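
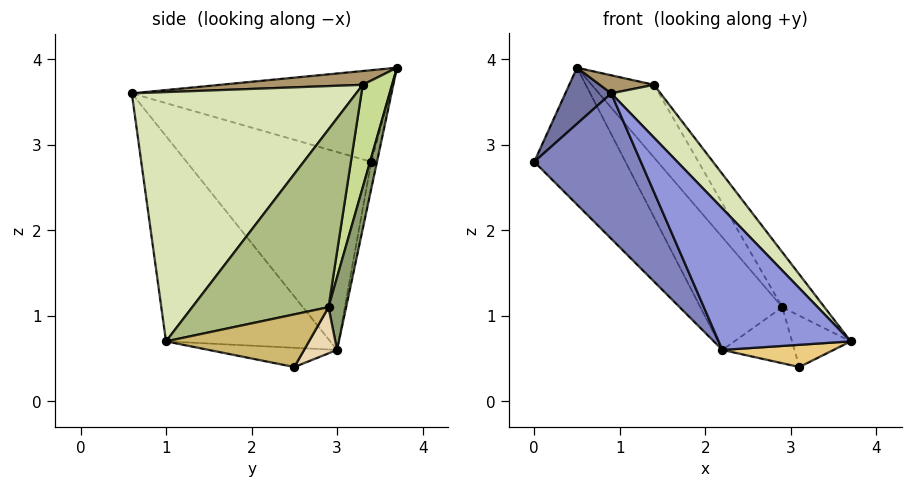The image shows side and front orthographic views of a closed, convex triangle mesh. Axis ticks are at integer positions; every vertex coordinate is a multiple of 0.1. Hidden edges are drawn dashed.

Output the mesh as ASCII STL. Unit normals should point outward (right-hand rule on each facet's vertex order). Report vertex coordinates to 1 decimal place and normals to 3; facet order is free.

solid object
 facet normal -0.882 -0.157 0.444
  outer loop
   vertex 0.5 3.7 3.9
   vertex 0.0 3.4 2.8
   vertex 0.9 0.6 3.6
  endloop
 endfacet
 facet normal -0.685 -0.395 -0.613
  outer loop
   vertex 2.2 3.0 0.6
   vertex 0.9 0.6 3.6
   vertex 0.0 3.4 2.8
  endloop
 endfacet
 facet normal -0.597 -0.480 -0.643
  outer loop
   vertex 2.2 3.0 0.6
   vertex 3.7 1.0 0.7
   vertex 0.9 0.6 3.6
  endloop
 endfacet
 facet normal -0.061 0.970 -0.237
  outer loop
   vertex 2.2 3.0 0.6
   vertex 0.0 3.4 2.8
   vertex 0.5 3.7 3.9
  endloop
 endfacet
 facet normal 0.209 0.973 -0.099
  outer loop
   vertex 2.2 3.0 0.6
   vertex 0.5 3.7 3.9
   vertex 2.9 2.9 1.1
  endloop
 endfacet
 facet normal 0.852 0.264 0.451
  outer loop
   vertex 1.4 3.3 3.7
   vertex 3.7 1.0 0.7
   vertex 2.9 2.9 1.1
  endloop
 endfacet
 facet normal 0.423 0.900 0.106
  outer loop
   vertex 1.4 3.3 3.7
   vertex 2.9 2.9 1.1
   vertex 0.5 3.7 3.9
  endloop
 endfacet
 facet normal 0.721 -0.159 0.674
  outer loop
   vertex 1.4 3.3 3.7
   vertex 0.9 0.6 3.6
   vertex 3.7 1.0 0.7
  endloop
 endfacet
 facet normal 0.186 -0.071 0.980
  outer loop
   vertex 1.4 3.3 3.7
   vertex 0.5 3.7 3.9
   vertex 0.9 0.6 3.6
  endloop
 endfacet
 facet normal 0.924 0.379 0.047
  outer loop
   vertex 3.1 2.5 0.4
   vertex 2.9 2.9 1.1
   vertex 3.7 1.0 0.7
  endloop
 endfacet
 facet normal -0.373 -0.323 -0.870
  outer loop
   vertex 3.1 2.5 0.4
   vertex 3.7 1.0 0.7
   vertex 2.2 3.0 0.6
  endloop
 endfacet
 facet normal 0.386 0.844 -0.372
  outer loop
   vertex 3.1 2.5 0.4
   vertex 2.2 3.0 0.6
   vertex 2.9 2.9 1.1
  endloop
 endfacet
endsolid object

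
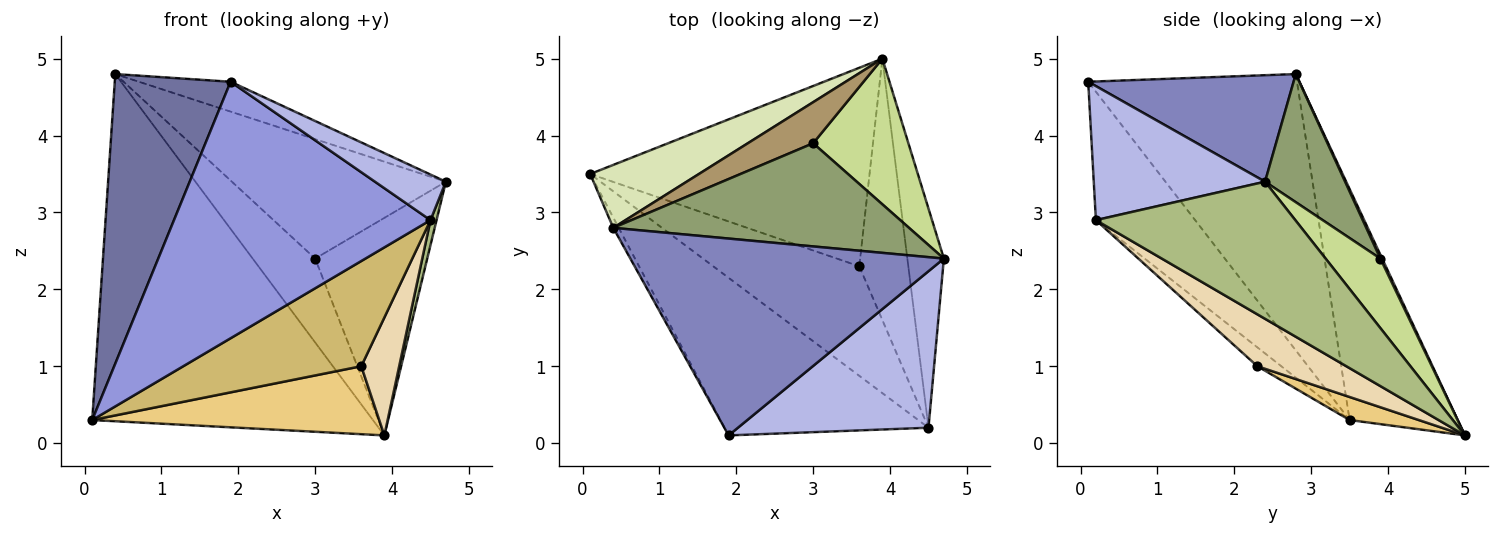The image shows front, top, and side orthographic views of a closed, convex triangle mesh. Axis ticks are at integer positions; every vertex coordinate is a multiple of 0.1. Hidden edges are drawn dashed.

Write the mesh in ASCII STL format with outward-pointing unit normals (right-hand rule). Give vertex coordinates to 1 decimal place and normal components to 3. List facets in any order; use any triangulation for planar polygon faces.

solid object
 facet normal -0.874 -0.485 -0.017
  outer loop
   vertex 0.4 2.8 4.8
   vertex 0.1 3.5 0.3
   vertex 1.9 0.1 4.7
  endloop
 endfacet
 facet normal 0.318 0.142 0.937
  outer loop
   vertex 0.4 2.8 4.8
   vertex 1.9 0.1 4.7
   vertex 4.7 2.4 3.4
  endloop
 endfacet
 facet normal -0.313 -0.809 -0.497
  outer loop
   vertex 4.5 0.2 2.9
   vertex 1.9 0.1 4.7
   vertex 0.1 3.5 0.3
  endloop
 endfacet
 facet normal 0.560 -0.232 0.796
  outer loop
   vertex 4.5 0.2 2.9
   vertex 4.7 2.4 3.4
   vertex 1.9 0.1 4.7
  endloop
 endfacet
 facet normal 0.273 0.728 0.629
  outer loop
   vertex 3.0 3.9 2.4
   vertex 0.4 2.8 4.8
   vertex 4.7 2.4 3.4
  endloop
 endfacet
 facet normal 0.966 -0.029 -0.257
  outer loop
   vertex 3.9 5.0 0.1
   vertex 4.7 2.4 3.4
   vertex 4.5 0.2 2.9
  endloop
 endfacet
 facet normal 0.376 0.770 0.515
  outer loop
   vertex 3.9 5.0 0.1
   vertex 3.0 3.9 2.4
   vertex 4.7 2.4 3.4
  endloop
 endfacet
 facet normal -0.354 0.920 0.167
  outer loop
   vertex 3.9 5.0 0.1
   vertex 0.1 3.5 0.3
   vertex 0.4 2.8 4.8
  endloop
 endfacet
 facet normal 0.026 0.898 0.440
  outer loop
   vertex 3.9 5.0 0.1
   vertex 0.4 2.8 4.8
   vertex 3.0 3.9 2.4
  endloop
 endfacet
 facet normal -0.093 -0.690 -0.718
  outer loop
   vertex 3.6 2.3 1.0
   vertex 4.5 0.2 2.9
   vertex 0.1 3.5 0.3
  endloop
 endfacet
 facet normal 0.078 -0.323 -0.943
  outer loop
   vertex 3.6 2.3 1.0
   vertex 0.1 3.5 0.3
   vertex 3.9 5.0 0.1
  endloop
 endfacet
 facet normal 0.694 -0.296 -0.656
  outer loop
   vertex 3.6 2.3 1.0
   vertex 3.9 5.0 0.1
   vertex 4.5 0.2 2.9
  endloop
 endfacet
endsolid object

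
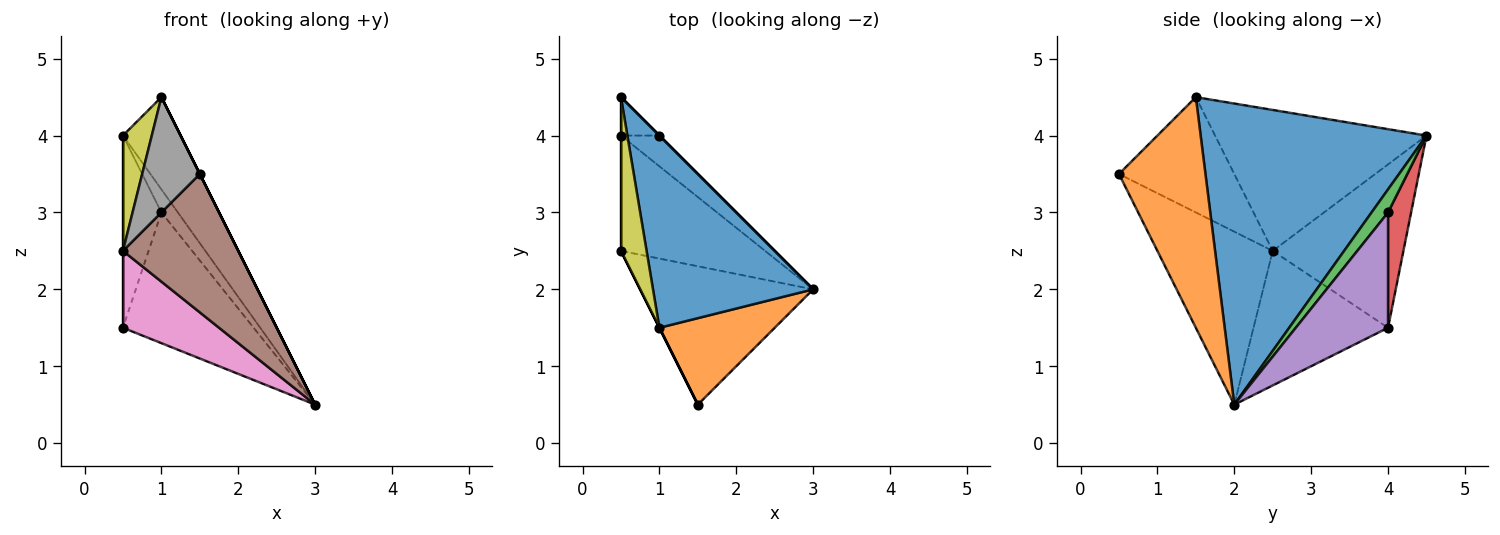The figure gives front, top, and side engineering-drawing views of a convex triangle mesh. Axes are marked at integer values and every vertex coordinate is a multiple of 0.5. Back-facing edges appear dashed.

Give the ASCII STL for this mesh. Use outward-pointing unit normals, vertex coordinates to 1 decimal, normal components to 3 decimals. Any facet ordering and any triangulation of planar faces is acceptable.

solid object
 facet normal 0.861 0.220 0.458
  outer loop
   vertex 1.0 1.5 4.5
   vertex 3.0 2.0 0.5
   vertex 0.5 4.5 4.0
  endloop
 endfacet
 facet normal 0.894 0.000 0.447
  outer loop
   vertex 1.0 1.5 4.5
   vertex 1.5 0.5 3.5
   vertex 3.0 2.0 0.5
  endloop
 endfacet
 facet normal 0.707 0.707 0.000
  outer loop
   vertex 1.0 4.0 3.0
   vertex 0.5 4.5 4.0
   vertex 3.0 2.0 0.5
  endloop
 endfacet
 facet normal 0.507 0.845 -0.169
  outer loop
   vertex 1.0 4.0 3.0
   vertex 0.5 4.0 1.5
   vertex 0.5 4.5 4.0
  endloop
 endfacet
 facet normal 0.566 0.802 -0.189
  outer loop
   vertex 1.0 4.0 3.0
   vertex 3.0 2.0 0.5
   vertex 0.5 4.0 1.5
  endloop
 endfacet
 facet normal -0.577 -0.577 -0.577
  outer loop
   vertex 0.5 2.5 2.5
   vertex 3.0 2.0 0.5
   vertex 1.5 0.5 3.5
  endloop
 endfacet
 facet normal -0.613 -0.438 -0.657
  outer loop
   vertex 0.5 2.5 2.5
   vertex 0.5 4.0 1.5
   vertex 3.0 2.0 0.5
  endloop
 endfacet
 facet normal -0.894 -0.447 0.000
  outer loop
   vertex 0.5 2.5 2.5
   vertex 1.5 0.5 3.5
   vertex 1.0 1.5 4.5
  endloop
 endfacet
 facet normal -0.975 -0.133 0.177
  outer loop
   vertex 0.5 2.5 2.5
   vertex 1.0 1.5 4.5
   vertex 0.5 4.5 4.0
  endloop
 endfacet
 facet normal -1.000 0.000 0.000
  outer loop
   vertex 0.5 2.5 2.5
   vertex 0.5 4.5 4.0
   vertex 0.5 4.0 1.5
  endloop
 endfacet
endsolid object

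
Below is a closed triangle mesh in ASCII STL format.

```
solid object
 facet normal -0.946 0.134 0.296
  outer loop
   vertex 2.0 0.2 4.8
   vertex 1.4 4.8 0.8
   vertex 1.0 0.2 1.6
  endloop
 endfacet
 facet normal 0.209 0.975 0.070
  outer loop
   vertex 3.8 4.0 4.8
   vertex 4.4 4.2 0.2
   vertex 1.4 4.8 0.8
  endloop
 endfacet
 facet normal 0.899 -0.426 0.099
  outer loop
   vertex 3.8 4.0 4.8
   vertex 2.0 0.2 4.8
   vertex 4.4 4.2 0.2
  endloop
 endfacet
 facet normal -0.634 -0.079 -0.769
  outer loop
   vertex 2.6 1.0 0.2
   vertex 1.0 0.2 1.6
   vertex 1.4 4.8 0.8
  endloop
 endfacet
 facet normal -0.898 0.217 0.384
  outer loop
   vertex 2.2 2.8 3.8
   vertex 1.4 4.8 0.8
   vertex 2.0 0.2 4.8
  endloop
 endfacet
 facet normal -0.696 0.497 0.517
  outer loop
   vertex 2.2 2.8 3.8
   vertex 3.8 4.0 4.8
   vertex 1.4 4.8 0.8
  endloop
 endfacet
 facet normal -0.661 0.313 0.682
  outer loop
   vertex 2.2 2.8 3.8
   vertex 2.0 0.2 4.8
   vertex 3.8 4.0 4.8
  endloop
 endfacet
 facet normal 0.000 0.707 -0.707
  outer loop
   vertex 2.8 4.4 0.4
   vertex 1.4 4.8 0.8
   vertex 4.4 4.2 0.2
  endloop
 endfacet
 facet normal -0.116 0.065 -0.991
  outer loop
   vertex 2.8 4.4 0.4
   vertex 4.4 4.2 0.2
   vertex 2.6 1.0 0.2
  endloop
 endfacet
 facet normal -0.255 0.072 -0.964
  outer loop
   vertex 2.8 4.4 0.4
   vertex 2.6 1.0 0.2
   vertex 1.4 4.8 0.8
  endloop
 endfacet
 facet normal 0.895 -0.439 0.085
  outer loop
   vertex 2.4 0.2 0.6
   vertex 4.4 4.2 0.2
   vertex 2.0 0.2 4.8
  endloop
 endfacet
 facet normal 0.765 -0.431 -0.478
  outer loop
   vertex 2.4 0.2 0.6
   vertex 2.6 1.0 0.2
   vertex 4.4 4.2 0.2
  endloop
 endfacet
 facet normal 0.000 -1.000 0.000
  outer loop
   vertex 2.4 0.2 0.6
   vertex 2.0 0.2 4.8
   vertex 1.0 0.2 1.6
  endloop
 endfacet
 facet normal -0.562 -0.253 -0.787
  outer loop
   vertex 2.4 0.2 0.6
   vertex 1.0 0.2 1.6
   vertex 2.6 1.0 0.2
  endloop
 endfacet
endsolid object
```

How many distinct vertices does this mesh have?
9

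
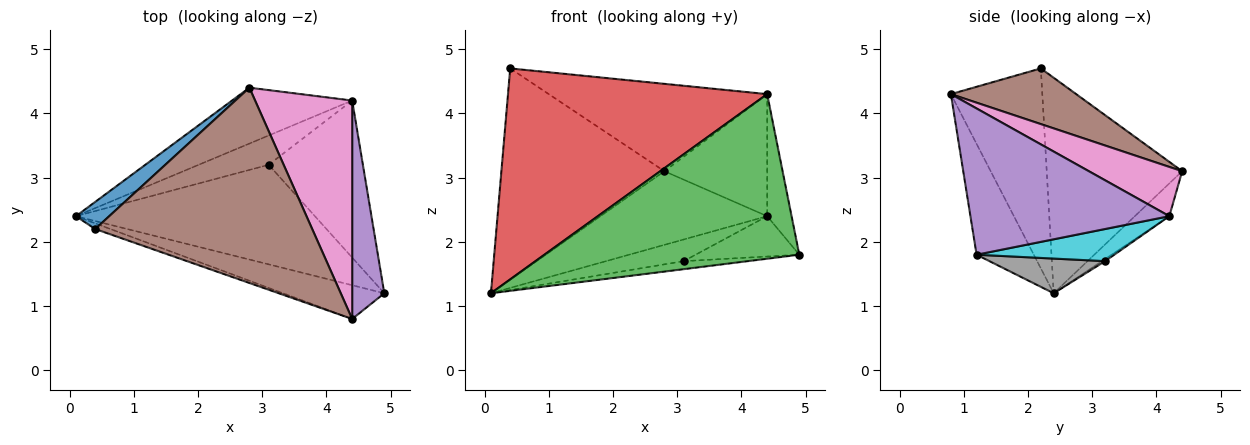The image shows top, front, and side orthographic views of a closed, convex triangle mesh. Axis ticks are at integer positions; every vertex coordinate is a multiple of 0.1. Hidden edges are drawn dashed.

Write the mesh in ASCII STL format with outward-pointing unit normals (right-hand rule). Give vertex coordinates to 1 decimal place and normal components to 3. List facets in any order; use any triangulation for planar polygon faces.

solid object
 facet normal -0.636 0.765 0.098
  outer loop
   vertex 0.4 2.2 4.7
   vertex 2.8 4.4 3.1
   vertex 0.1 2.4 1.2
  endloop
 endfacet
 facet normal -0.163 0.786 -0.596
  outer loop
   vertex 4.4 4.2 2.4
   vertex 0.1 2.4 1.2
   vertex 2.8 4.4 3.1
  endloop
 endfacet
 facet normal -0.215 -0.957 -0.196
  outer loop
   vertex 4.4 0.8 4.3
   vertex 0.1 2.4 1.2
   vertex 4.9 1.2 1.8
  endloop
 endfacet
 facet normal -0.333 -0.943 -0.025
  outer loop
   vertex 4.4 0.8 4.3
   vertex 0.4 2.2 4.7
   vertex 0.1 2.4 1.2
  endloop
 endfacet
 facet normal 0.970 0.119 0.213
  outer loop
   vertex 4.4 0.8 4.3
   vertex 4.9 1.2 1.8
   vertex 4.4 4.2 2.4
  endloop
 endfacet
 facet normal 0.228 0.398 0.889
  outer loop
   vertex 4.4 0.8 4.3
   vertex 2.8 4.4 3.1
   vertex 0.4 2.2 4.7
  endloop
 endfacet
 facet normal 0.405 0.446 0.798
  outer loop
   vertex 4.4 0.8 4.3
   vertex 4.4 4.2 2.4
   vertex 2.8 4.4 3.1
  endloop
 endfacet
 facet normal 0.143 0.080 -0.986
  outer loop
   vertex 3.1 3.2 1.7
   vertex 4.9 1.2 1.8
   vertex 0.1 2.4 1.2
  endloop
 endfacet
 facet normal -0.025 0.595 -0.804
  outer loop
   vertex 3.1 3.2 1.7
   vertex 0.1 2.4 1.2
   vertex 4.4 4.2 2.4
  endloop
 endfacet
 facet normal 0.314 0.236 -0.920
  outer loop
   vertex 3.1 3.2 1.7
   vertex 4.4 4.2 2.4
   vertex 4.9 1.2 1.8
  endloop
 endfacet
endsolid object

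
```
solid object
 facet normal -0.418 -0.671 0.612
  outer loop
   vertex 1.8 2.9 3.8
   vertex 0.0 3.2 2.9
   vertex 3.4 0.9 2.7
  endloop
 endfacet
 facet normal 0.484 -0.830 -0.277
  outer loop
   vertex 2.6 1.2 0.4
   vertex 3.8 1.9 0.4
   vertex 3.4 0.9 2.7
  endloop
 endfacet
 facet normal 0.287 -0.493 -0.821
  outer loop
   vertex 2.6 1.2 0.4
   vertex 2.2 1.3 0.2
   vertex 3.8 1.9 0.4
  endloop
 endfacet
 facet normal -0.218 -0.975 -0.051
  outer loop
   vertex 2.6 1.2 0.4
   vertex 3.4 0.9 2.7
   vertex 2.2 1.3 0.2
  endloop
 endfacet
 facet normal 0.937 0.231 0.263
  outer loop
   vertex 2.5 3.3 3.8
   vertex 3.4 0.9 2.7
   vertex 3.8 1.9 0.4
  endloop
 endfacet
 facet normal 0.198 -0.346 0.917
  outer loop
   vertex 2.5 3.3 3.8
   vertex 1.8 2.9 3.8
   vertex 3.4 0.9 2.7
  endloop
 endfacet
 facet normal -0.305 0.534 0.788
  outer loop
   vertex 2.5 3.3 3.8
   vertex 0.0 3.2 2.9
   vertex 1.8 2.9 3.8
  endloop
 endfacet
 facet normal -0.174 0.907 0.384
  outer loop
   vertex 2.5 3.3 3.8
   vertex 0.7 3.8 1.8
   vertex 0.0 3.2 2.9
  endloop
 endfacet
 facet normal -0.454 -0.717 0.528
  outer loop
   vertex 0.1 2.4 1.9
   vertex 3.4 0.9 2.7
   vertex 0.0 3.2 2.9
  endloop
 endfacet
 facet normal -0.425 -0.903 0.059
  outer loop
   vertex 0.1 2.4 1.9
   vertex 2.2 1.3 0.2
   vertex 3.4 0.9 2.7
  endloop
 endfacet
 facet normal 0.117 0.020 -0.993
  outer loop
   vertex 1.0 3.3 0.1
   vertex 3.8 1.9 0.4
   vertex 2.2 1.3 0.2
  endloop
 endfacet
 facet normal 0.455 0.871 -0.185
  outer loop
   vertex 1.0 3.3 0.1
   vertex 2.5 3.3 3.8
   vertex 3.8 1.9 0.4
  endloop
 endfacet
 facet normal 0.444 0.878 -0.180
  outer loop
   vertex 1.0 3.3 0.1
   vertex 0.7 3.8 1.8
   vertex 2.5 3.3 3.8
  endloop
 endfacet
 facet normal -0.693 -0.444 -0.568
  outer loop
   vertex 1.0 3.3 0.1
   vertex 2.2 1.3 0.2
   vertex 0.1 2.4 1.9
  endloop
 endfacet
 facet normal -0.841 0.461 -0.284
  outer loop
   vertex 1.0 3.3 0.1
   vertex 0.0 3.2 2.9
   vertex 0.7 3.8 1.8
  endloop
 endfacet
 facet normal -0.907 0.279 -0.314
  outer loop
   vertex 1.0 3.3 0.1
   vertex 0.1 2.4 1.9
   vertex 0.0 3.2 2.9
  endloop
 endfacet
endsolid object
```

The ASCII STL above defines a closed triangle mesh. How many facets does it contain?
16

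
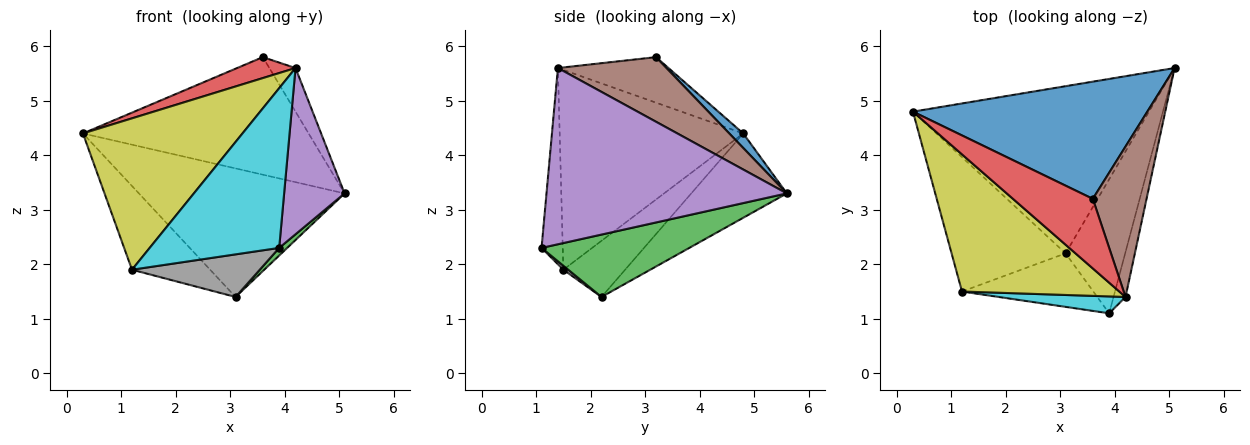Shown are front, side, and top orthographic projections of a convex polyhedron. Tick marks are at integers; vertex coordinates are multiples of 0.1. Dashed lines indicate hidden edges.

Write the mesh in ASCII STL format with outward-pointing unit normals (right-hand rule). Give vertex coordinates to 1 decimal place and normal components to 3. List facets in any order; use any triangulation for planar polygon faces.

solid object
 facet normal 0.044 0.707 0.705
  outer loop
   vertex 3.6 3.2 5.8
   vertex 5.1 5.6 3.3
   vertex 0.3 4.8 4.4
  endloop
 endfacet
 facet normal -0.273 0.587 -0.763
  outer loop
   vertex 3.1 2.2 1.4
   vertex 0.3 4.8 4.4
   vertex 5.1 5.6 3.3
  endloop
 endfacet
 facet normal 0.723 -0.039 -0.690
  outer loop
   vertex 3.1 2.2 1.4
   vertex 5.1 5.6 3.3
   vertex 3.9 1.1 2.3
  endloop
 endfacet
 facet normal -0.479 -0.253 0.840
  outer loop
   vertex 4.2 1.4 5.6
   vertex 3.6 3.2 5.8
   vertex 0.3 4.8 4.4
  endloop
 endfacet
 facet normal 0.968 -0.243 -0.066
  outer loop
   vertex 4.2 1.4 5.6
   vertex 3.9 1.1 2.3
   vertex 5.1 5.6 3.3
  endloop
 endfacet
 facet normal 0.756 0.182 0.629
  outer loop
   vertex 4.2 1.4 5.6
   vertex 5.1 5.6 3.3
   vertex 3.6 3.2 5.8
  endloop
 endfacet
 facet normal -0.386 0.488 -0.783
  outer loop
   vertex 1.2 1.5 1.9
   vertex 0.3 4.8 4.4
   vertex 3.1 2.2 1.4
  endloop
 endfacet
 facet normal 0.024 -0.623 -0.782
  outer loop
   vertex 1.2 1.5 1.9
   vertex 3.1 2.2 1.4
   vertex 3.9 1.1 2.3
  endloop
 endfacet
 facet normal -0.649 -0.564 0.511
  outer loop
   vertex 1.2 1.5 1.9
   vertex 4.2 1.4 5.6
   vertex 0.3 4.8 4.4
  endloop
 endfacet
 facet normal -0.161 -0.982 0.104
  outer loop
   vertex 1.2 1.5 1.9
   vertex 3.9 1.1 2.3
   vertex 4.2 1.4 5.6
  endloop
 endfacet
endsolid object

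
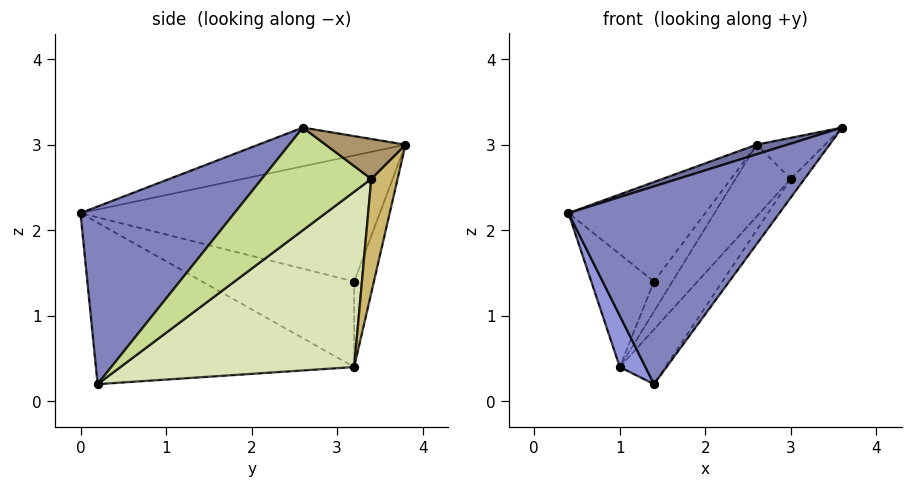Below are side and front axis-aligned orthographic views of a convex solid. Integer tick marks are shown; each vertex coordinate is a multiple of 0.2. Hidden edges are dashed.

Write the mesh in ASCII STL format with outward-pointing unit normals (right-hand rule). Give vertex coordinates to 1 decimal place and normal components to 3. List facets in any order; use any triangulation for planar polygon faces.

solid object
 facet normal -0.258 -0.054 0.965
  outer loop
   vertex 2.6 3.8 3.0
   vertex 0.4 0.0 2.2
   vertex 3.6 2.6 3.2
  endloop
 endfacet
 facet normal 0.576 -0.790 0.209
  outer loop
   vertex 1.4 0.2 0.2
   vertex 3.6 2.6 3.2
   vertex 0.4 0.0 2.2
  endloop
 endfacet
 facet normal -0.887 -0.088 -0.453
  outer loop
   vertex 1.0 3.2 0.4
   vertex 1.4 0.2 0.2
   vertex 0.4 0.0 2.2
  endloop
 endfacet
 facet normal -0.805 0.368 0.466
  outer loop
   vertex 1.4 3.2 1.4
   vertex 0.4 0.0 2.2
   vertex 2.6 3.8 3.0
  endloop
 endfacet
 facet normal -0.867 0.358 0.347
  outer loop
   vertex 1.4 3.2 1.4
   vertex 1.0 3.2 0.4
   vertex 0.4 0.0 2.2
  endloop
 endfacet
 facet normal -0.702 0.655 0.281
  outer loop
   vertex 1.4 3.2 1.4
   vertex 2.6 3.8 3.0
   vertex 1.0 3.2 0.4
  endloop
 endfacet
 facet normal 0.765 0.096 -0.637
  outer loop
   vertex 3.0 3.4 2.6
   vertex 3.6 2.6 3.2
   vertex 1.4 0.2 0.2
  endloop
 endfacet
 facet normal 0.726 0.142 -0.673
  outer loop
   vertex 3.0 3.4 2.6
   vertex 1.4 0.2 0.2
   vertex 1.0 3.2 0.4
  endloop
 endfacet
 facet normal 0.755 0.647 0.108
  outer loop
   vertex 3.0 3.4 2.6
   vertex 2.6 3.8 3.0
   vertex 3.6 2.6 3.2
  endloop
 endfacet
 facet normal 0.389 0.816 -0.428
  outer loop
   vertex 3.0 3.4 2.6
   vertex 1.0 3.2 0.4
   vertex 2.6 3.8 3.0
  endloop
 endfacet
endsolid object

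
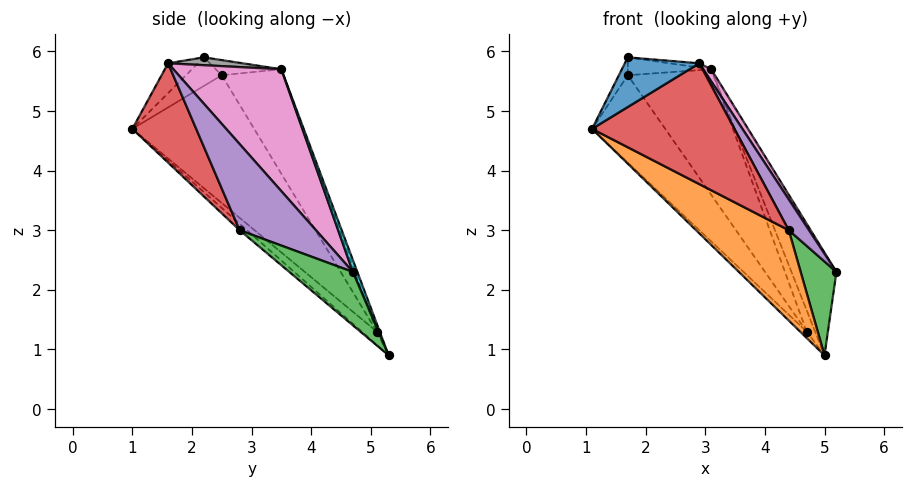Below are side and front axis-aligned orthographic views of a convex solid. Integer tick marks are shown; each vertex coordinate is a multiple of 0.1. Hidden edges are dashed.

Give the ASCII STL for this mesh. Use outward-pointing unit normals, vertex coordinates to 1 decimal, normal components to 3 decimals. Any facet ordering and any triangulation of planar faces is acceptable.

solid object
 facet normal -0.248 -0.620 0.744
  outer loop
   vertex 2.9 1.6 5.8
   vertex 1.7 2.2 5.9
   vertex 1.1 1.0 4.7
  endloop
 endfacet
 facet normal -0.051 -0.635 -0.771
  outer loop
   vertex 4.4 2.8 3.0
   vertex 1.1 1.0 4.7
   vertex 5.0 5.3 0.9
  endloop
 endfacet
 facet normal 0.827 -0.465 -0.317
  outer loop
   vertex 4.4 2.8 3.0
   vertex 5.0 5.3 0.9
   vertex 5.2 4.7 2.3
  endloop
 endfacet
 facet normal 0.403 -0.899 -0.169
  outer loop
   vertex 4.4 2.8 3.0
   vertex 2.9 1.6 5.8
   vertex 1.1 1.0 4.7
  endloop
 endfacet
 facet normal 0.895 -0.238 0.378
  outer loop
   vertex 4.4 2.8 3.0
   vertex 5.2 4.7 2.3
   vertex 2.9 1.6 5.8
  endloop
 endfacet
 facet normal -0.943 0.236 0.236
  outer loop
   vertex 1.7 2.5 5.6
   vertex 1.1 1.0 4.7
   vertex 1.7 2.2 5.9
  endloop
 endfacet
 facet normal 0.859 -0.064 0.508
  outer loop
   vertex 3.1 3.5 5.7
   vertex 2.9 1.6 5.8
   vertex 5.2 4.7 2.3
  endloop
 endfacet
 facet normal 0.104 0.041 0.994
  outer loop
   vertex 3.1 3.5 5.7
   vertex 1.7 2.2 5.9
   vertex 2.9 1.6 5.8
  endloop
 endfacet
 facet normal -0.486 0.618 0.618
  outer loop
   vertex 3.1 3.5 5.7
   vertex 1.7 2.5 5.6
   vertex 1.7 2.2 5.9
  endloop
 endfacet
 facet normal 0.091 0.920 0.381
  outer loop
   vertex 3.1 3.5 5.7
   vertex 5.2 4.7 2.3
   vertex 5.0 5.3 0.9
  endloop
 endfacet
 facet normal -0.824 0.360 -0.438
  outer loop
   vertex 4.7 5.1 1.3
   vertex 5.0 5.3 0.9
   vertex 1.1 1.0 4.7
  endloop
 endfacet
 facet normal -0.824 0.495 -0.276
  outer loop
   vertex 4.7 5.1 1.3
   vertex 1.1 1.0 4.7
   vertex 1.7 2.5 5.6
  endloop
 endfacet
 facet normal -0.325 0.921 0.217
  outer loop
   vertex 4.7 5.1 1.3
   vertex 3.1 3.5 5.7
   vertex 5.0 5.3 0.9
  endloop
 endfacet
 facet normal -0.583 0.808 0.082
  outer loop
   vertex 4.7 5.1 1.3
   vertex 1.7 2.5 5.6
   vertex 3.1 3.5 5.7
  endloop
 endfacet
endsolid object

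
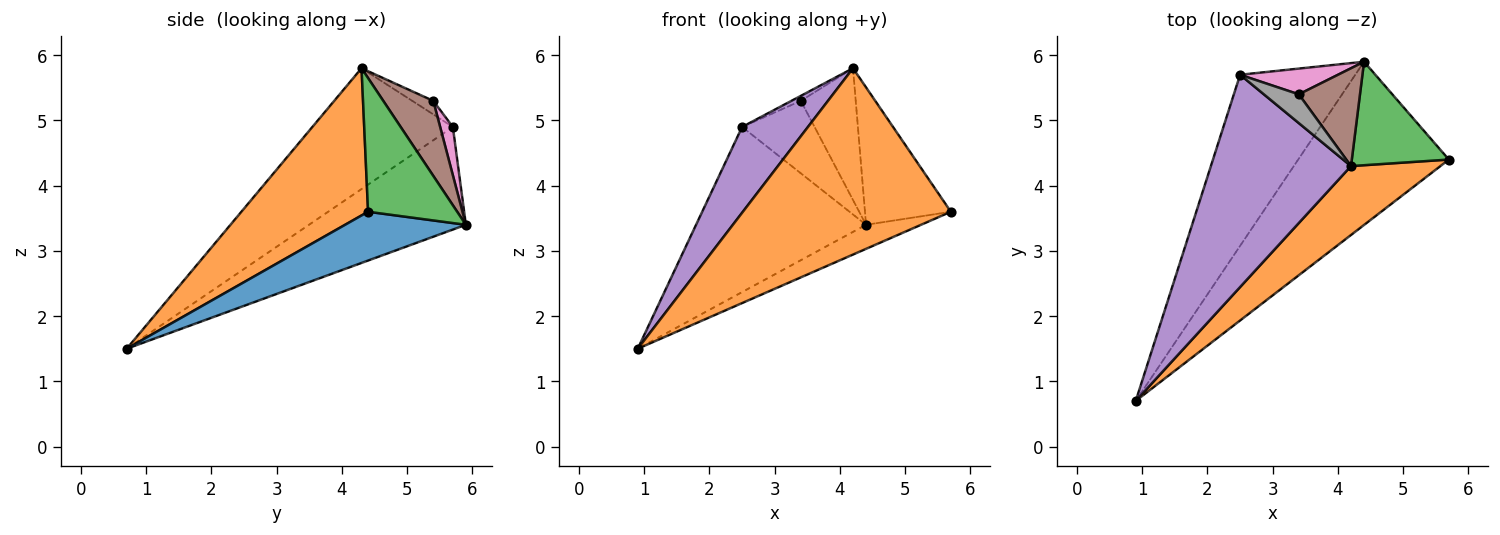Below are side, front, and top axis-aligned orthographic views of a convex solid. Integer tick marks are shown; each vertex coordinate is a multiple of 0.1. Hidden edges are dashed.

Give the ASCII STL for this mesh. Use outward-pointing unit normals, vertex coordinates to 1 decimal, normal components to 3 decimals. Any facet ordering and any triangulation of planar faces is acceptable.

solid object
 facet normal 0.305 0.139 -0.942
  outer loop
   vertex 4.4 5.9 3.4
   vertex 5.7 4.4 3.6
   vertex 0.9 0.7 1.5
  endloop
 endfacet
 facet normal 0.496 -0.814 0.301
  outer loop
   vertex 4.2 4.3 5.8
   vertex 0.9 0.7 1.5
   vertex 5.7 4.4 3.6
  endloop
 endfacet
 facet normal 0.638 0.615 0.463
  outer loop
   vertex 4.2 4.3 5.8
   vertex 5.7 4.4 3.6
   vertex 4.4 5.9 3.4
  endloop
 endfacet
 facet normal -0.540 0.585 -0.606
  outer loop
   vertex 2.5 5.7 4.9
   vertex 4.4 5.9 3.4
   vertex 0.9 0.7 1.5
  endloop
 endfacet
 facet normal -0.624 -0.293 0.724
  outer loop
   vertex 2.5 5.7 4.9
   vertex 0.9 0.7 1.5
   vertex 4.2 4.3 5.8
  endloop
 endfacet
 facet normal 0.590 0.648 0.481
  outer loop
   vertex 3.4 5.4 5.3
   vertex 4.2 4.3 5.8
   vertex 4.4 5.9 3.4
  endloop
 endfacet
 facet normal 0.163 0.930 0.330
  outer loop
   vertex 3.4 5.4 5.3
   vertex 4.4 5.9 3.4
   vertex 2.5 5.7 4.9
  endloop
 endfacet
 facet normal -0.356 0.160 0.921
  outer loop
   vertex 3.4 5.4 5.3
   vertex 2.5 5.7 4.9
   vertex 4.2 4.3 5.8
  endloop
 endfacet
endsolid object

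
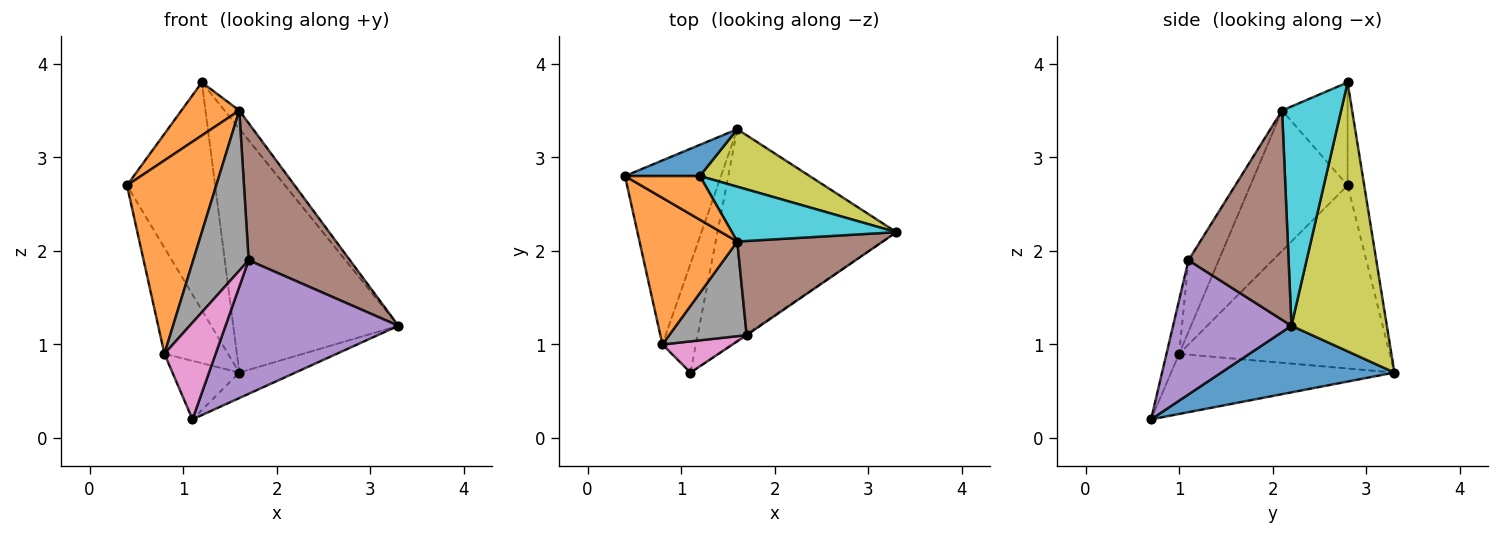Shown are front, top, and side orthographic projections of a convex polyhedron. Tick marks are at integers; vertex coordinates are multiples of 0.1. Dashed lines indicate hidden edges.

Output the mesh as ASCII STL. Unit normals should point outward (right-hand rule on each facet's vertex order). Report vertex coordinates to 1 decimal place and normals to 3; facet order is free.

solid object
 facet normal 0.347 0.112 -0.931
  outer loop
   vertex 1.6 3.3 0.7
   vertex 3.3 2.2 1.2
   vertex 1.1 0.7 0.2
  endloop
 endfacet
 facet normal -0.655 -0.602 0.456
  outer loop
   vertex 0.8 1.0 0.9
   vertex 1.6 2.1 3.5
   vertex 0.4 2.8 2.7
  endloop
 endfacet
 facet normal -0.855 0.259 -0.449
  outer loop
   vertex 0.8 1.0 0.9
   vertex 0.4 2.8 2.7
   vertex 1.6 3.3 0.7
  endloop
 endfacet
 facet normal -0.845 0.253 -0.471
  outer loop
   vertex 0.8 1.0 0.9
   vertex 1.6 3.3 0.7
   vertex 1.1 0.7 0.2
  endloop
 endfacet
 facet normal 0.565 -0.825 -0.005
  outer loop
   vertex 1.7 1.1 1.9
   vertex 1.1 0.7 0.2
   vertex 3.3 2.2 1.2
  endloop
 endfacet
 facet normal 0.631 -0.639 0.439
  outer loop
   vertex 1.7 1.1 1.9
   vertex 3.3 2.2 1.2
   vertex 1.6 2.1 3.5
  endloop
 endfacet
 facet normal -0.229 -0.926 0.299
  outer loop
   vertex 1.7 1.1 1.9
   vertex 0.8 1.0 0.9
   vertex 1.1 0.7 0.2
  endloop
 endfacet
 facet normal -0.425 -0.779 0.460
  outer loop
   vertex 1.7 1.1 1.9
   vertex 1.6 2.1 3.5
   vertex 0.8 1.0 0.9
  endloop
 endfacet
 facet normal 0.490 0.848 0.200
  outer loop
   vertex 1.2 2.8 3.8
   vertex 3.3 2.2 1.2
   vertex 1.6 3.3 0.7
  endloop
 endfacet
 facet normal 0.784 0.196 0.588
  outer loop
   vertex 1.2 2.8 3.8
   vertex 1.6 2.1 3.5
   vertex 3.3 2.2 1.2
  endloop
 endfacet
 facet normal -0.183 0.974 0.133
  outer loop
   vertex 1.2 2.8 3.8
   vertex 1.6 3.3 0.7
   vertex 0.4 2.8 2.7
  endloop
 endfacet
 facet normal -0.658 -0.581 0.479
  outer loop
   vertex 1.2 2.8 3.8
   vertex 0.4 2.8 2.7
   vertex 1.6 2.1 3.5
  endloop
 endfacet
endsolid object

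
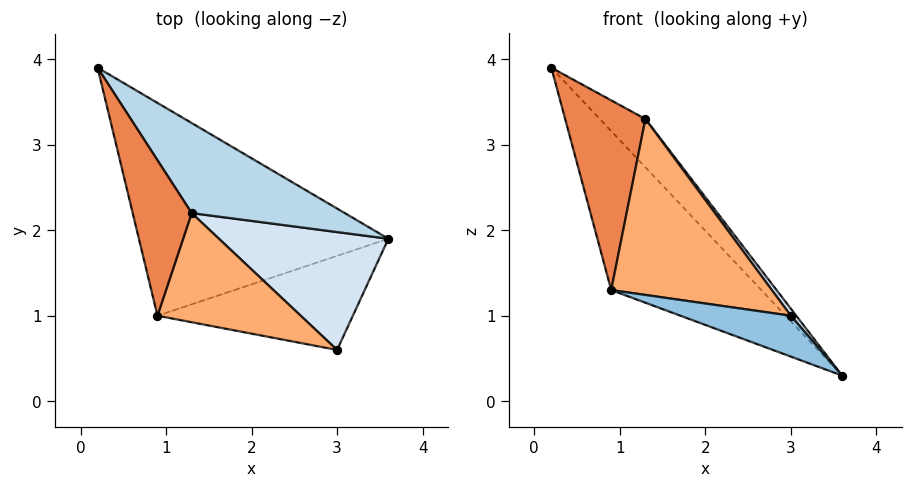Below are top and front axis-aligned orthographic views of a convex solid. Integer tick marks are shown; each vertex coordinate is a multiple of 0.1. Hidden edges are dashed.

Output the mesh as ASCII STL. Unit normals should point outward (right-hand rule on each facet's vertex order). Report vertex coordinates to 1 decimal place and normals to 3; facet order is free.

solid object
 facet normal -0.444 0.536 -0.718
  outer loop
   vertex 0.9 1.0 1.3
   vertex 0.2 3.9 3.9
   vertex 3.6 1.9 0.3
  endloop
 endfacet
 facet normal -0.203 -0.390 -0.898
  outer loop
   vertex 0.9 1.0 1.3
   vertex 3.6 1.9 0.3
   vertex 3.0 0.6 1.0
  endloop
 endfacet
 facet normal 0.771 0.301 0.561
  outer loop
   vertex 1.3 2.2 3.3
   vertex 3.6 1.9 0.3
   vertex 0.2 3.9 3.9
  endloop
 endfacet
 facet normal 0.791 -0.037 0.610
  outer loop
   vertex 1.3 2.2 3.3
   vertex 3.0 0.6 1.0
   vertex 3.6 1.9 0.3
  endloop
 endfacet
 facet normal -0.647 -0.589 0.483
  outer loop
   vertex 1.3 2.2 3.3
   vertex 0.2 3.9 3.9
   vertex 0.9 1.0 1.3
  endloop
 endfacet
 facet normal -0.086 -0.847 0.525
  outer loop
   vertex 1.3 2.2 3.3
   vertex 0.9 1.0 1.3
   vertex 3.0 0.6 1.0
  endloop
 endfacet
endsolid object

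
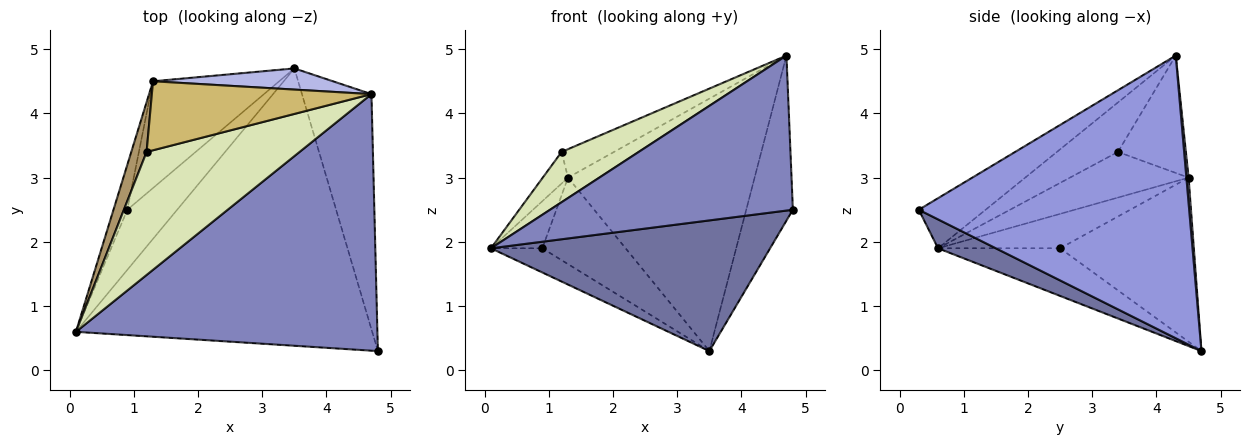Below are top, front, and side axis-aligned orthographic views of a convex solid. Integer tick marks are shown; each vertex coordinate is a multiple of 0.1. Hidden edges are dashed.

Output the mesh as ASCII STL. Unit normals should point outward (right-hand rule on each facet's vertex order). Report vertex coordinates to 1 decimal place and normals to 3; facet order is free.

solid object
 facet normal 0.088 -0.425 -0.901
  outer loop
   vertex 3.5 4.7 0.3
   vertex 4.8 0.3 2.5
   vertex 0.1 0.6 1.9
  endloop
 endfacet
 facet normal -0.141 -0.512 0.847
  outer loop
   vertex 4.7 4.3 4.9
   vertex 0.1 0.6 1.9
   vertex 4.8 0.3 2.5
  endloop
 endfacet
 facet normal 0.958 0.165 -0.235
  outer loop
   vertex 4.7 4.3 4.9
   vertex 4.8 0.3 2.5
   vertex 3.5 4.7 0.3
  endloop
 endfacet
 facet normal 0.012 0.996 0.084
  outer loop
   vertex 1.3 4.5 3.0
   vertex 4.7 4.3 4.9
   vertex 3.5 4.7 0.3
  endloop
 endfacet
 facet normal -0.664 0.279 -0.694
  outer loop
   vertex 0.9 2.5 1.9
   vertex 3.5 4.7 0.3
   vertex 0.1 0.6 1.9
  endloop
 endfacet
 facet normal -0.864 0.364 -0.347
  outer loop
   vertex 0.9 2.5 1.9
   vertex 0.1 0.6 1.9
   vertex 1.3 4.5 3.0
  endloop
 endfacet
 facet normal -0.711 0.443 -0.546
  outer loop
   vertex 0.9 2.5 1.9
   vertex 1.3 4.5 3.0
   vertex 3.5 4.7 0.3
  endloop
 endfacet
 facet normal -0.287 -0.362 0.887
  outer loop
   vertex 1.2 3.4 3.4
   vertex 0.1 0.6 1.9
   vertex 4.7 4.3 4.9
  endloop
 endfacet
 facet normal -0.929 0.198 0.312
  outer loop
   vertex 1.2 3.4 3.4
   vertex 1.3 4.5 3.0
   vertex 0.1 0.6 1.9
  endloop
 endfacet
 facet normal -0.443 0.342 0.829
  outer loop
   vertex 1.2 3.4 3.4
   vertex 4.7 4.3 4.9
   vertex 1.3 4.5 3.0
  endloop
 endfacet
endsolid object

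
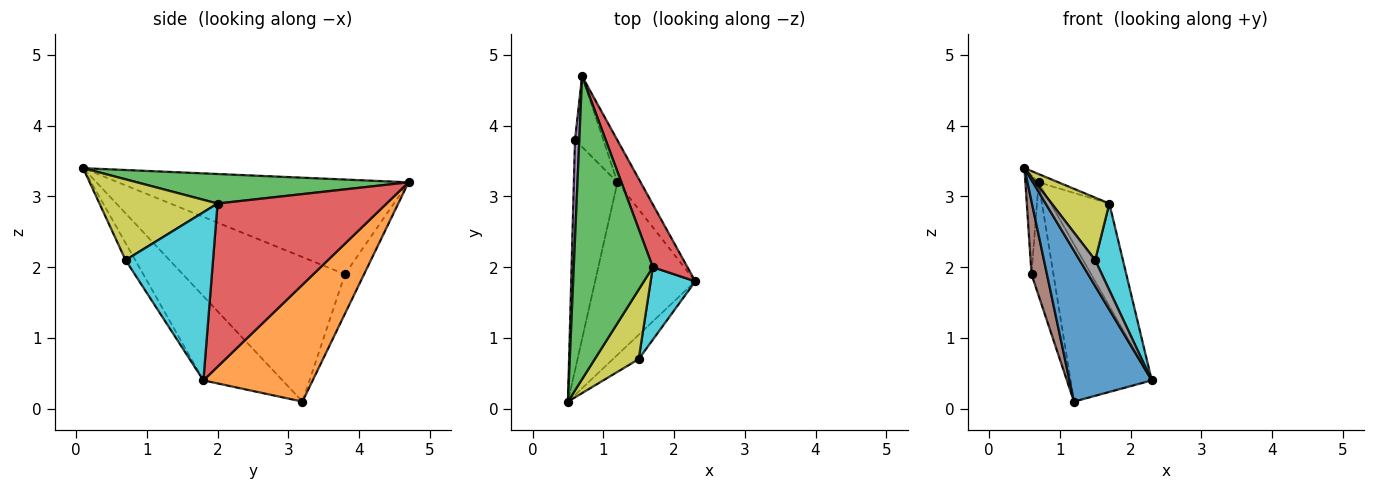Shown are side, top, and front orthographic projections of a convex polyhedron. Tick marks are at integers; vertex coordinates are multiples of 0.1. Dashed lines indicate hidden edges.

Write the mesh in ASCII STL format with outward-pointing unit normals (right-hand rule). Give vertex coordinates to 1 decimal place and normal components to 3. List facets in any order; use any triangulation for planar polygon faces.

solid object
 facet normal -0.535 -0.556 -0.636
  outer loop
   vertex 1.2 3.2 0.1
   vertex 2.3 1.8 0.4
   vertex 0.5 0.1 3.4
  endloop
 endfacet
 facet normal 0.793 0.589 -0.157
  outer loop
   vertex 1.2 3.2 0.1
   vertex 0.7 4.7 3.2
   vertex 2.3 1.8 0.4
  endloop
 endfacet
 facet normal 0.350 0.026 0.936
  outer loop
   vertex 1.7 2.0 2.9
   vertex 0.7 4.7 3.2
   vertex 0.5 0.1 3.4
  endloop
 endfacet
 facet normal 0.926 0.321 0.197
  outer loop
   vertex 1.7 2.0 2.9
   vertex 2.3 1.8 0.4
   vertex 0.7 4.7 3.2
  endloop
 endfacet
 facet normal -0.998 0.045 0.045
  outer loop
   vertex 0.6 3.8 1.9
   vertex 0.5 0.1 3.4
   vertex 0.7 4.7 3.2
  endloop
 endfacet
 facet normal -0.953 -0.091 -0.288
  outer loop
   vertex 0.6 3.8 1.9
   vertex 1.2 3.2 0.1
   vertex 0.5 0.1 3.4
  endloop
 endfacet
 facet normal -0.596 0.681 -0.426
  outer loop
   vertex 0.6 3.8 1.9
   vertex 0.7 4.7 3.2
   vertex 1.2 3.2 0.1
  endloop
 endfacet
 facet normal -0.412 -0.664 -0.624
  outer loop
   vertex 1.5 0.7 2.1
   vertex 0.5 0.1 3.4
   vertex 2.3 1.8 0.4
  endloop
 endfacet
 facet normal 0.807 -0.394 0.439
  outer loop
   vertex 1.5 0.7 2.1
   vertex 1.7 2.0 2.9
   vertex 0.5 0.1 3.4
  endloop
 endfacet
 facet normal 0.924 -0.293 0.245
  outer loop
   vertex 1.5 0.7 2.1
   vertex 2.3 1.8 0.4
   vertex 1.7 2.0 2.9
  endloop
 endfacet
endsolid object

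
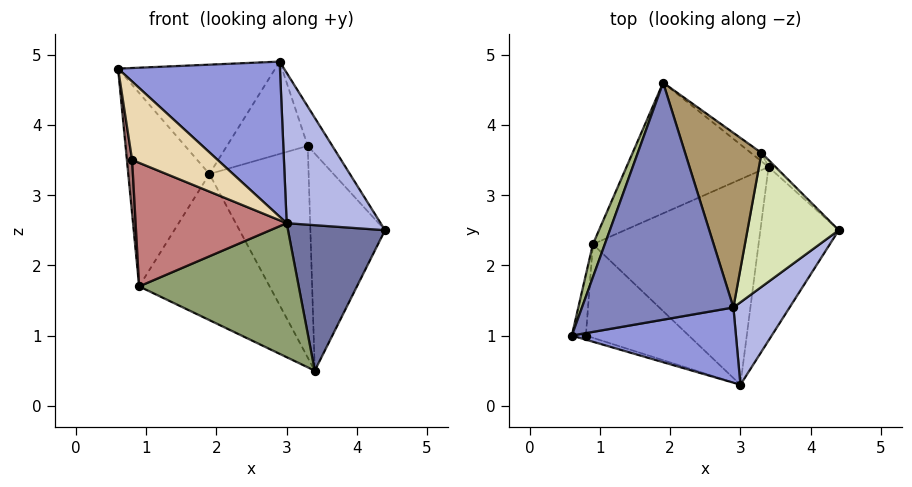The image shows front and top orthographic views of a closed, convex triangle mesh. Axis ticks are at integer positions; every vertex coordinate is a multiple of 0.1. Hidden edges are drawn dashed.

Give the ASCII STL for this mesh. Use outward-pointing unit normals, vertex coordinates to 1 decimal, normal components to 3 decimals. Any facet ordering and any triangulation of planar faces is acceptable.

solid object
 facet normal 0.691 -0.465 -0.554
  outer loop
   vertex 3.0 0.3 2.6
   vertex 3.4 3.4 0.5
   vertex 4.4 2.5 2.5
  endloop
 endfacet
 facet normal -0.112 0.416 0.902
  outer loop
   vertex 2.9 1.4 4.9
   vertex 1.9 4.6 3.3
   vertex 0.6 1.0 4.8
  endloop
 endfacet
 facet normal 0.136 -0.891 0.432
  outer loop
   vertex 2.9 1.4 4.9
   vertex 0.6 1.0 4.8
   vertex 3.0 0.3 2.6
  endloop
 endfacet
 facet normal 0.816 -0.507 0.278
  outer loop
   vertex 2.9 1.4 4.9
   vertex 3.0 0.3 2.6
   vertex 4.4 2.5 2.5
  endloop
 endfacet
 facet normal -0.159 -0.539 -0.827
  outer loop
   vertex 0.9 2.3 1.7
   vertex 3.4 3.4 0.5
   vertex 3.0 0.3 2.6
  endloop
 endfacet
 facet normal -0.930 0.362 0.062
  outer loop
   vertex 0.9 2.3 1.7
   vertex 0.6 1.0 4.8
   vertex 1.9 4.6 3.3
  endloop
 endfacet
 facet normal -0.544 0.626 -0.559
  outer loop
   vertex 0.9 2.3 1.7
   vertex 1.9 4.6 3.3
   vertex 3.4 3.4 0.5
  endloop
 endfacet
 facet normal 0.799 0.169 0.577
  outer loop
   vertex 3.3 3.6 3.7
   vertex 2.9 1.4 4.9
   vertex 4.4 2.5 2.5
  endloop
 endfacet
 facet normal 0.081 0.466 0.881
  outer loop
   vertex 3.3 3.6 3.7
   vertex 1.9 4.6 3.3
   vertex 2.9 1.4 4.9
  endloop
 endfacet
 facet normal 0.694 0.719 -0.023
  outer loop
   vertex 3.3 3.6 3.7
   vertex 4.4 2.5 2.5
   vertex 3.4 3.4 0.5
  endloop
 endfacet
 facet normal 0.587 0.809 -0.032
  outer loop
   vertex 3.3 3.6 3.7
   vertex 3.4 3.4 0.5
   vertex 1.9 4.6 3.3
  endloop
 endfacet
 facet normal -0.321 -0.946 -0.049
  outer loop
   vertex 0.8 1.0 3.5
   vertex 3.0 0.3 2.6
   vertex 0.6 1.0 4.8
  endloop
 endfacet
 facet normal -0.980 -0.133 -0.151
  outer loop
   vertex 0.8 1.0 3.5
   vertex 0.6 1.0 4.8
   vertex 0.9 2.3 1.7
  endloop
 endfacet
 facet normal -0.448 -0.713 -0.540
  outer loop
   vertex 0.8 1.0 3.5
   vertex 0.9 2.3 1.7
   vertex 3.0 0.3 2.6
  endloop
 endfacet
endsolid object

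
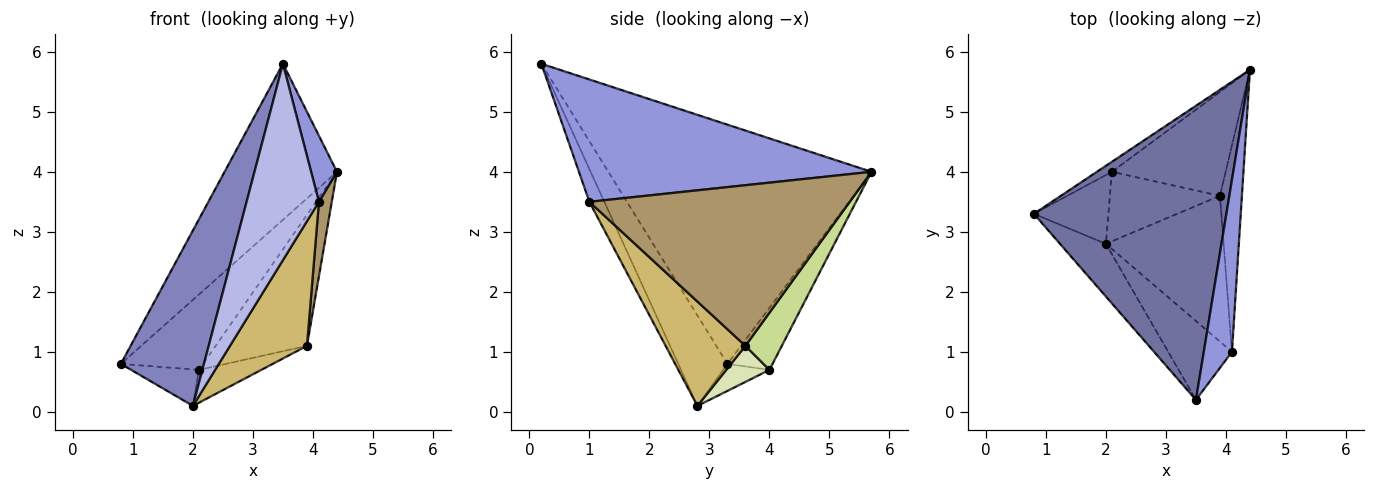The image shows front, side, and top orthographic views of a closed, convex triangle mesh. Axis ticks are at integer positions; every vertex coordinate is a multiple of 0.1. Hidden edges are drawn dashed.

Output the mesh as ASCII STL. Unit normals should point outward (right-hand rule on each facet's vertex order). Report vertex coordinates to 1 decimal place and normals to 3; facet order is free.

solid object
 facet normal -0.739 0.316 0.595
  outer loop
   vertex 3.5 0.2 5.8
   vertex 4.4 5.7 4.0
   vertex 0.8 3.3 0.8
  endloop
 endfacet
 facet normal -0.493 -0.833 -0.250
  outer loop
   vertex 2.0 2.8 0.1
   vertex 3.5 0.2 5.8
   vertex 0.8 3.3 0.8
  endloop
 endfacet
 facet normal 0.971 -0.086 0.223
  outer loop
   vertex 4.1 1.0 3.5
   vertex 4.4 5.7 4.0
   vertex 3.5 0.2 5.8
  endloop
 endfacet
 facet normal -0.188 -0.911 -0.366
  outer loop
   vertex 4.1 1.0 3.5
   vertex 3.5 0.2 5.8
   vertex 2.0 2.8 0.1
  endloop
 endfacet
 facet normal -0.478 0.871 -0.116
  outer loop
   vertex 2.1 4.0 0.7
   vertex 0.8 3.3 0.8
   vertex 4.4 5.7 4.0
  endloop
 endfacet
 facet normal -0.305 0.446 -0.841
  outer loop
   vertex 2.1 4.0 0.7
   vertex 2.0 2.8 0.1
   vertex 0.8 3.3 0.8
  endloop
 endfacet
 facet normal 0.298 0.748 -0.593
  outer loop
   vertex 3.9 3.6 1.1
   vertex 2.1 4.0 0.7
   vertex 4.4 5.7 4.0
  endloop
 endfacet
 facet normal 0.284 0.410 -0.867
  outer loop
   vertex 3.9 3.6 1.1
   vertex 2.0 2.8 0.1
   vertex 2.1 4.0 0.7
  endloop
 endfacet
 facet normal 0.990 -0.049 -0.135
  outer loop
   vertex 3.9 3.6 1.1
   vertex 4.4 5.7 4.0
   vertex 4.1 1.0 3.5
  endloop
 endfacet
 facet normal 0.559 -0.539 -0.630
  outer loop
   vertex 3.9 3.6 1.1
   vertex 4.1 1.0 3.5
   vertex 2.0 2.8 0.1
  endloop
 endfacet
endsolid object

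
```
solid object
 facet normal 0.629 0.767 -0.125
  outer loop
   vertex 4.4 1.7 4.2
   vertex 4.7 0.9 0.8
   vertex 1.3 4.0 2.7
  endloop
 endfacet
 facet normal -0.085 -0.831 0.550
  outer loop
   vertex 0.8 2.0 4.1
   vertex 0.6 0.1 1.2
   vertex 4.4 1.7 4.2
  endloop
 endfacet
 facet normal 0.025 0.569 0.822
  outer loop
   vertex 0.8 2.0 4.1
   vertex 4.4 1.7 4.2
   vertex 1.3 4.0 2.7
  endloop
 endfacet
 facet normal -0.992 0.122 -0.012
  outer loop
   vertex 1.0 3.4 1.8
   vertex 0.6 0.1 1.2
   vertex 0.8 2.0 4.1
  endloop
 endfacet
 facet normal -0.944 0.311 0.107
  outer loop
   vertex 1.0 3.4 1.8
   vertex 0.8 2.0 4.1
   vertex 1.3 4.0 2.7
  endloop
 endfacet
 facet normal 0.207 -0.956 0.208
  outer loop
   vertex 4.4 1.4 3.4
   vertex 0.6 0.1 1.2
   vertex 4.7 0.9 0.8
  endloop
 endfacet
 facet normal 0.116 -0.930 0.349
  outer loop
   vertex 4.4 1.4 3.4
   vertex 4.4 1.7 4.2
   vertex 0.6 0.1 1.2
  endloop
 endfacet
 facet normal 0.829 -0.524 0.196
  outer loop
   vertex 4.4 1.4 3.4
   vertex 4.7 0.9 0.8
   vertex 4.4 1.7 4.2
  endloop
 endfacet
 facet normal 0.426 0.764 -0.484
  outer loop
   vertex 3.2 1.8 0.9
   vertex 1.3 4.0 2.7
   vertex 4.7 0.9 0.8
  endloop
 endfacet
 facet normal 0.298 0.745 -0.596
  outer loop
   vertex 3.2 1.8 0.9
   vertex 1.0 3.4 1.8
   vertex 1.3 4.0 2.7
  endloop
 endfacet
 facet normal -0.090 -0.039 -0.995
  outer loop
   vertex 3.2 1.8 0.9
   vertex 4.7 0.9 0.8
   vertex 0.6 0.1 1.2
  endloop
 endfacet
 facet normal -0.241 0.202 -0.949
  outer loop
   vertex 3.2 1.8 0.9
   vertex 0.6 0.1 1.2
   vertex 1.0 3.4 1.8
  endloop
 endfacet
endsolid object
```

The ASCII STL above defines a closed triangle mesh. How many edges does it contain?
18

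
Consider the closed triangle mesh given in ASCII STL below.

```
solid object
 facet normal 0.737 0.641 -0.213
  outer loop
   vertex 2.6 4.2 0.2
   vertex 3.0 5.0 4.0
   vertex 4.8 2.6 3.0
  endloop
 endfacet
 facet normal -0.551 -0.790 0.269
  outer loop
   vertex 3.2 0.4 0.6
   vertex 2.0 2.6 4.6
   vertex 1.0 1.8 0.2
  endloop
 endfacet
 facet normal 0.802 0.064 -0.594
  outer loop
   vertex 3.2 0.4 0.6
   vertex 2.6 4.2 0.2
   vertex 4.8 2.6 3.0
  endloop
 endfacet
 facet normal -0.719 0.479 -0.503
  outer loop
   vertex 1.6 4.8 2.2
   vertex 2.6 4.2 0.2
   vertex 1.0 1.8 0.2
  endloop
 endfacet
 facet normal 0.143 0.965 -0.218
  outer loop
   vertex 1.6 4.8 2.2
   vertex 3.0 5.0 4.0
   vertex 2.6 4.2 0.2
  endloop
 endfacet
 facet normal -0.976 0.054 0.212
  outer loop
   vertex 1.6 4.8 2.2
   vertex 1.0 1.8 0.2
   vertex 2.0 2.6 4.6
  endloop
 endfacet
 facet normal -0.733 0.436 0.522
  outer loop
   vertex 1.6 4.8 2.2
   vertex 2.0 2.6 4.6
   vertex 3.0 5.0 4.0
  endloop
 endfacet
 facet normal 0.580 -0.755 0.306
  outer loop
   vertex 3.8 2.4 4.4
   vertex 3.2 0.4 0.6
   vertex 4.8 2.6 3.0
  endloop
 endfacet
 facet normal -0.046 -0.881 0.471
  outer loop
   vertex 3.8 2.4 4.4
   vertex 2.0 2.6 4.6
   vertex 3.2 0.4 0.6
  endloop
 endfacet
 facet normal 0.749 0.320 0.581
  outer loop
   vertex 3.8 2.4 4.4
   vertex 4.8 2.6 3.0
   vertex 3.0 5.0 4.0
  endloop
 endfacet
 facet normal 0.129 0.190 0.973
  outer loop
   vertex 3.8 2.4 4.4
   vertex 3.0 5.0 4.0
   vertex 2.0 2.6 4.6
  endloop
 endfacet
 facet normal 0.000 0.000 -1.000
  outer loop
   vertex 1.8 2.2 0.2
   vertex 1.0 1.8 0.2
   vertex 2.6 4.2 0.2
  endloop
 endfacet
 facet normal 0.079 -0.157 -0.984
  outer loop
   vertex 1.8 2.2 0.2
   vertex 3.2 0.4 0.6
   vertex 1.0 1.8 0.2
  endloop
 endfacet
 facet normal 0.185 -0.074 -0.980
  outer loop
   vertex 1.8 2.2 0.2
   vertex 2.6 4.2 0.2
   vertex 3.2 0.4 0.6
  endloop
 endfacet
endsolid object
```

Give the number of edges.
21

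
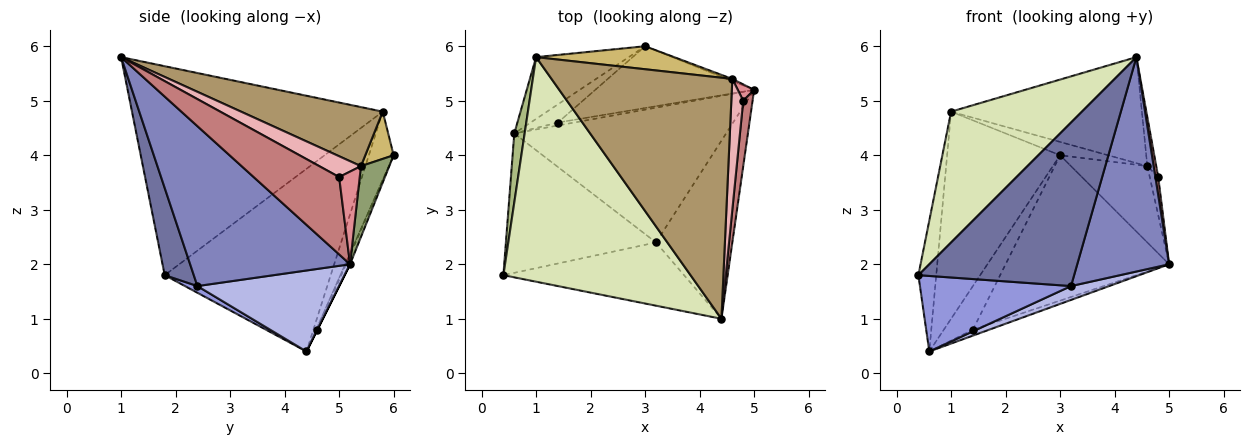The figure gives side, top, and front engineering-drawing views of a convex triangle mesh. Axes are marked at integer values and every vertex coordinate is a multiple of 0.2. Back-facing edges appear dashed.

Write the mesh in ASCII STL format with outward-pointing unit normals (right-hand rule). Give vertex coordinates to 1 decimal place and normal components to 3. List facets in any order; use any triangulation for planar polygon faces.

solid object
 facet normal 0.172 -0.919 -0.355
  outer loop
   vertex 3.2 2.4 1.6
   vertex 4.4 1.0 5.8
   vertex 0.4 1.8 1.8
  endloop
 endfacet
 facet normal 0.801 -0.460 -0.382
  outer loop
   vertex 3.2 2.4 1.6
   vertex 5.0 5.2 2.0
   vertex 4.4 1.0 5.8
  endloop
 endfacet
 facet normal 0.039 -0.476 -0.879
  outer loop
   vertex 3.2 2.4 1.6
   vertex 0.4 1.8 1.8
   vertex 0.6 4.4 0.4
  endloop
 endfacet
 facet normal 0.355 -0.096 -0.930
  outer loop
   vertex 3.2 2.4 1.6
   vertex 0.6 4.4 0.4
   vertex 5.0 5.2 2.0
  endloop
 endfacet
 facet normal 0.348 0.937 -0.027
  outer loop
   vertex 4.6 5.4 3.8
   vertex 5.0 5.2 2.0
   vertex 3.0 6.0 4.0
  endloop
 endfacet
 facet normal -0.993 0.107 0.056
  outer loop
   vertex 1.0 5.8 4.8
   vertex 0.6 4.4 0.4
   vertex 0.4 1.8 1.8
  endloop
 endfacet
 facet normal -0.206 0.938 -0.280
  outer loop
   vertex 1.0 5.8 4.8
   vertex 3.0 6.0 4.0
   vertex 0.6 4.4 0.4
  endloop
 endfacet
 facet normal -0.694 -0.362 0.622
  outer loop
   vertex 1.0 5.8 4.8
   vertex 0.4 1.8 1.8
   vertex 4.4 1.0 5.8
  endloop
 endfacet
 facet normal 0.286 0.386 0.877
  outer loop
   vertex 1.0 5.8 4.8
   vertex 4.4 1.0 5.8
   vertex 4.6 5.4 3.8
  endloop
 endfacet
 facet normal 0.284 0.480 0.830
  outer loop
   vertex 1.0 5.8 4.8
   vertex 4.6 5.4 3.8
   vertex 3.0 6.0 4.0
  endloop
 endfacet
 facet normal -0.023 0.920 -0.391
  outer loop
   vertex 1.4 4.6 0.8
   vertex 3.0 6.0 4.0
   vertex 5.0 5.2 2.0
  endloop
 endfacet
 facet normal 0.000 0.894 -0.447
  outer loop
   vertex 1.4 4.6 0.8
   vertex 5.0 5.2 2.0
   vertex 0.6 4.4 0.4
  endloop
 endfacet
 facet normal -0.038 0.922 -0.384
  outer loop
   vertex 1.4 4.6 0.8
   vertex 0.6 4.4 0.4
   vertex 3.0 6.0 4.0
  endloop
 endfacet
 facet normal 0.992 -0.033 0.120
  outer loop
   vertex 4.8 5.0 3.6
   vertex 4.4 1.0 5.8
   vertex 5.0 5.2 2.0
  endloop
 endfacet
 facet normal 0.913 0.376 0.161
  outer loop
   vertex 4.8 5.0 3.6
   vertex 5.0 5.2 2.0
   vertex 4.6 5.4 3.8
  endloop
 endfacet
 facet normal 0.854 0.183 0.488
  outer loop
   vertex 4.8 5.0 3.6
   vertex 4.6 5.4 3.8
   vertex 4.4 1.0 5.8
  endloop
 endfacet
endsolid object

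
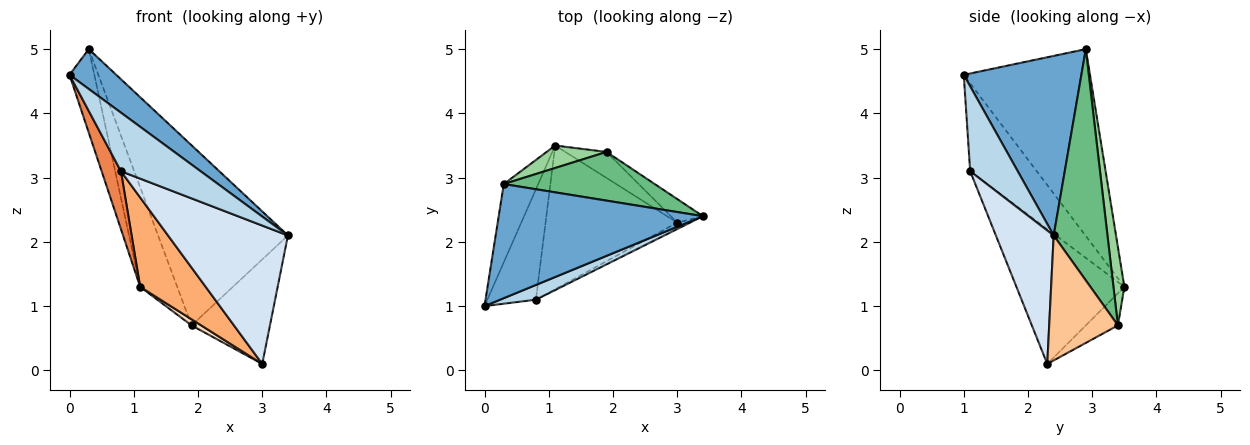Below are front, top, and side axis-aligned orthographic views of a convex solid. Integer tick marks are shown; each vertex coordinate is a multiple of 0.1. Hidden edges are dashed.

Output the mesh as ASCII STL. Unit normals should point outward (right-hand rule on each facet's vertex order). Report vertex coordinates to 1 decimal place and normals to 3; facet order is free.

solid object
 facet normal 0.639 -0.254 0.726
  outer loop
   vertex 0.3 2.9 5.0
   vertex 0.0 1.0 4.6
   vertex 3.4 2.4 2.1
  endloop
 endfacet
 facet normal -0.966 0.190 -0.178
  outer loop
   vertex 0.3 2.9 5.0
   vertex 1.1 3.5 1.3
   vertex 0.0 1.0 4.6
  endloop
 endfacet
 facet normal 0.501 -0.839 0.211
  outer loop
   vertex 0.8 1.1 3.1
   vertex 3.4 2.4 2.1
   vertex 0.0 1.0 4.6
  endloop
 endfacet
 facet normal 0.434 -0.900 -0.042
  outer loop
   vertex 0.8 1.1 3.1
   vertex 3.0 2.3 0.1
   vertex 3.4 2.4 2.1
  endloop
 endfacet
 facet normal -0.848 -0.246 -0.469
  outer loop
   vertex 0.8 1.1 3.1
   vertex 0.0 1.0 4.6
   vertex 1.1 3.5 1.3
  endloop
 endfacet
 facet normal -0.656 -0.398 -0.641
  outer loop
   vertex 0.8 1.1 3.1
   vertex 1.1 3.5 1.3
   vertex 3.0 2.3 0.1
  endloop
 endfacet
 facet normal 0.650 0.741 -0.167
  outer loop
   vertex 1.9 3.4 0.7
   vertex 3.4 2.4 2.1
   vertex 3.0 2.3 0.1
  endloop
 endfacet
 facet normal -0.604 -0.181 -0.776
  outer loop
   vertex 1.9 3.4 0.7
   vertex 3.0 2.3 0.1
   vertex 1.1 3.5 1.3
  endloop
 endfacet
 facet normal 0.371 0.896 0.242
  outer loop
   vertex 1.9 3.4 0.7
   vertex 0.3 2.9 5.0
   vertex 3.4 2.4 2.1
  endloop
 endfacet
 facet normal 0.276 0.938 0.212
  outer loop
   vertex 1.9 3.4 0.7
   vertex 1.1 3.5 1.3
   vertex 0.3 2.9 5.0
  endloop
 endfacet
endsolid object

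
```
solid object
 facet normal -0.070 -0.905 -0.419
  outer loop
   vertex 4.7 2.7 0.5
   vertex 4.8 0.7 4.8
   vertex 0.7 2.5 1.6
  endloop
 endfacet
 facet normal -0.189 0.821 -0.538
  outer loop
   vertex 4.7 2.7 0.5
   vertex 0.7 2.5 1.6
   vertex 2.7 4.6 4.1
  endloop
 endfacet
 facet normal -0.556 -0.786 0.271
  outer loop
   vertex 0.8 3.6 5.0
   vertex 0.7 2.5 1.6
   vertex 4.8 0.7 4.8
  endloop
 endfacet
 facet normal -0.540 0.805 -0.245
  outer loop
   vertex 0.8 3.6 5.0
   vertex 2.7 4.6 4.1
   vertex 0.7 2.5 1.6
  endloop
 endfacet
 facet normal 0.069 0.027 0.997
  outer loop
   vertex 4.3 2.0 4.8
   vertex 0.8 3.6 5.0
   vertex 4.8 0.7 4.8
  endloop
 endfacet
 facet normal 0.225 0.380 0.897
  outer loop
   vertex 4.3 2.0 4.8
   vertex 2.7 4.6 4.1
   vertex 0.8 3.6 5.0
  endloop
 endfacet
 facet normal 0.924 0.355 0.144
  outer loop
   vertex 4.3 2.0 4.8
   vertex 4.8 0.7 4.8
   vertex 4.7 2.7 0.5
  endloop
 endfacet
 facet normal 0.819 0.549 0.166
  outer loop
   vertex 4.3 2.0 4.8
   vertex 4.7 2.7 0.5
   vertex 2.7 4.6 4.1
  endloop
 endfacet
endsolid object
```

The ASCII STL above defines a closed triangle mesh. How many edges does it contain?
12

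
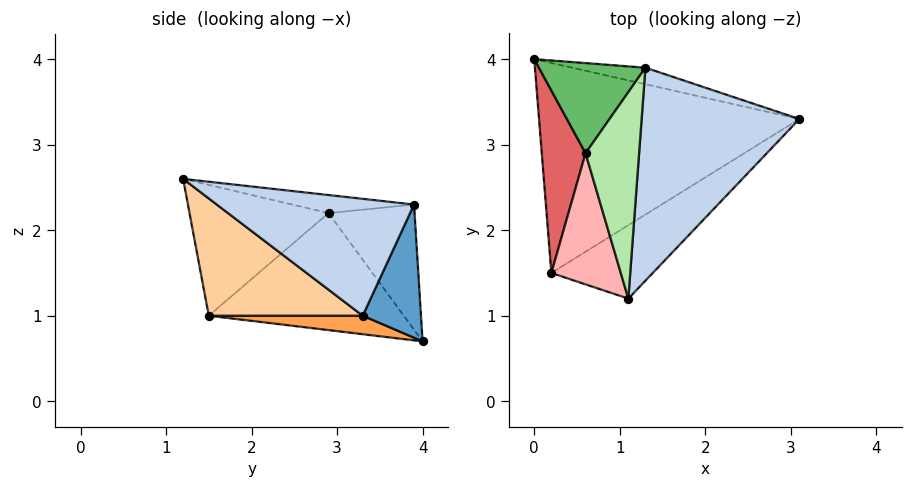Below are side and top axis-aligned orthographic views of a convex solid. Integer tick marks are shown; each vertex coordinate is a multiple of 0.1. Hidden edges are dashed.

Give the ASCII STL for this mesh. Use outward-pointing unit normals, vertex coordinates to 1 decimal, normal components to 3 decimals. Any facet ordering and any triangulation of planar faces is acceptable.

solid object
 facet normal 0.230 0.965 -0.127
  outer loop
   vertex 1.3 3.9 2.3
   vertex 3.1 3.3 1.0
   vertex 0.0 4.0 0.7
  endloop
 endfacet
 facet normal 0.595 0.045 0.803
  outer loop
   vertex 1.3 3.9 2.3
   vertex 1.1 1.2 2.6
   vertex 3.1 3.3 1.0
  endloop
 endfacet
 facet normal 0.070 -0.113 -0.991
  outer loop
   vertex 0.2 1.5 1.0
   vertex 0.0 4.0 0.7
   vertex 3.1 3.3 1.0
  endloop
 endfacet
 facet normal 0.480 -0.773 -0.415
  outer loop
   vertex 0.2 1.5 1.0
   vertex 3.1 3.3 1.0
   vertex 1.1 1.2 2.6
  endloop
 endfacet
 facet normal -0.690 0.424 0.587
  outer loop
   vertex 0.6 2.9 2.2
   vertex 1.3 3.9 2.3
   vertex 0.0 4.0 0.7
  endloop
 endfacet
 facet normal -0.317 0.128 0.940
  outer loop
   vertex 0.6 2.9 2.2
   vertex 1.1 1.2 2.6
   vertex 1.3 3.9 2.3
  endloop
 endfacet
 facet normal -0.936 -0.033 0.350
  outer loop
   vertex 0.6 2.9 2.2
   vertex 0.0 4.0 0.7
   vertex 0.2 1.5 1.0
  endloop
 endfacet
 facet normal -0.874 -0.148 0.464
  outer loop
   vertex 0.6 2.9 2.2
   vertex 0.2 1.5 1.0
   vertex 1.1 1.2 2.6
  endloop
 endfacet
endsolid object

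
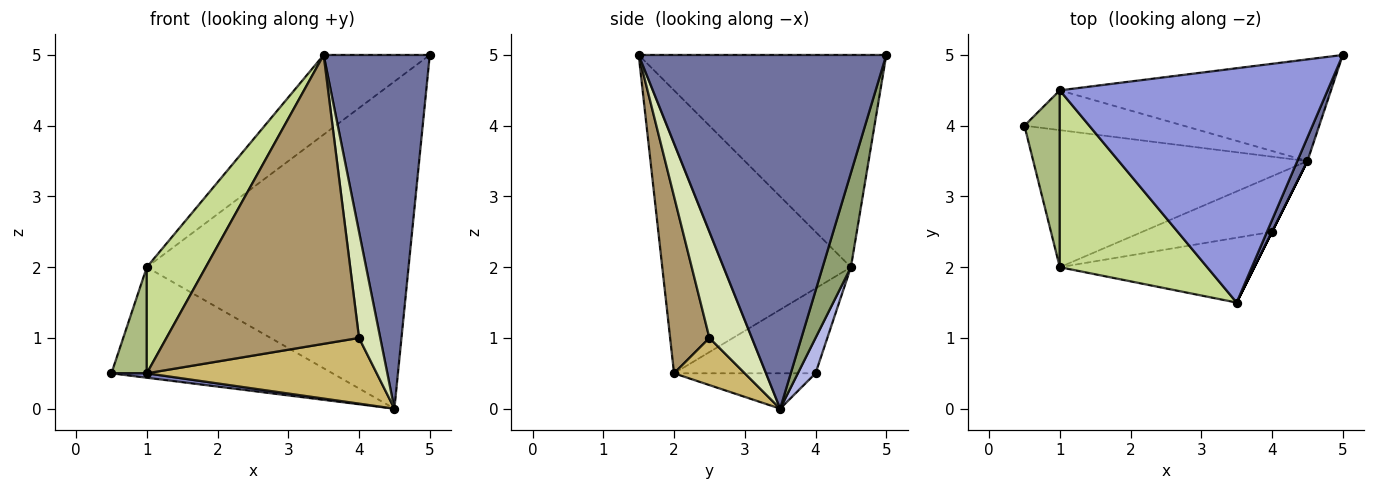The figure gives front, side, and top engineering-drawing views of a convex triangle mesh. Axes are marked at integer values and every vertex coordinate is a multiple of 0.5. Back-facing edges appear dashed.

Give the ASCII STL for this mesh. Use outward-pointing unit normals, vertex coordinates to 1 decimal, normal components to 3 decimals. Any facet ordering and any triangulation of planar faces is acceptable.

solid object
 facet normal 0.919 -0.394 0.026
  outer loop
   vertex 4.5 3.5 0.0
   vertex 5.0 5.0 5.0
   vertex 3.5 1.5 5.0
  endloop
 endfacet
 facet normal -0.128 -0.032 -0.991
  outer loop
   vertex 1.0 2.0 0.5
   vertex 0.5 4.0 0.5
   vertex 4.5 3.5 0.0
  endloop
 endfacet
 facet normal -0.600 0.257 0.757
  outer loop
   vertex 1.0 4.5 2.0
   vertex 3.5 1.5 5.0
   vertex 5.0 5.0 5.0
  endloop
 endfacet
 facet normal 0.075 0.938 -0.338
  outer loop
   vertex 1.0 4.5 2.0
   vertex 4.5 3.5 0.0
   vertex 0.5 4.0 0.5
  endloop
 endfacet
 facet normal 0.103 0.950 -0.295
  outer loop
   vertex 1.0 4.5 2.0
   vertex 5.0 5.0 5.0
   vertex 4.5 3.5 0.0
  endloop
 endfacet
 facet normal -0.899 -0.225 0.375
  outer loop
   vertex 1.0 4.5 2.0
   vertex 0.5 4.0 0.5
   vertex 1.0 2.0 0.5
  endloop
 endfacet
 facet normal -0.855 -0.267 0.445
  outer loop
   vertex 1.0 4.5 2.0
   vertex 1.0 2.0 0.5
   vertex 3.5 1.5 5.0
  endloop
 endfacet
 facet normal 0.894 -0.447 0.000
  outer loop
   vertex 4.0 2.5 1.0
   vertex 4.5 3.5 0.0
   vertex 3.5 1.5 5.0
  endloop
 endfacet
 facet normal 0.195 -0.957 -0.215
  outer loop
   vertex 4.0 2.5 1.0
   vertex 3.5 1.5 5.0
   vertex 1.0 2.0 0.5
  endloop
 endfacet
 facet normal 0.229 -0.743 -0.629
  outer loop
   vertex 4.0 2.5 1.0
   vertex 1.0 2.0 0.5
   vertex 4.5 3.5 0.0
  endloop
 endfacet
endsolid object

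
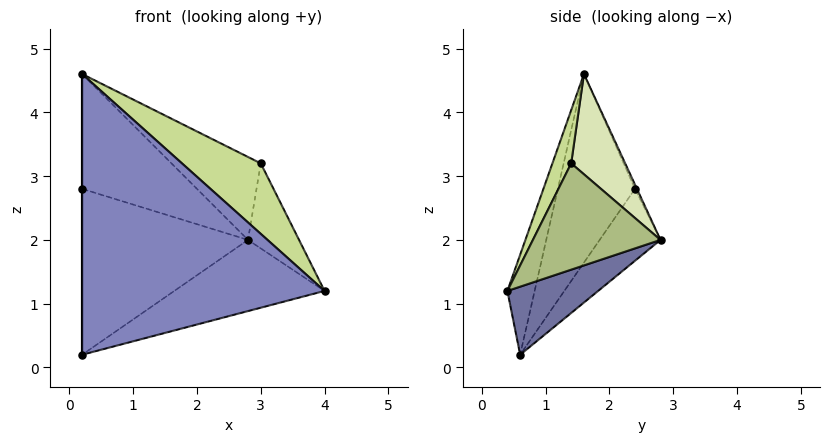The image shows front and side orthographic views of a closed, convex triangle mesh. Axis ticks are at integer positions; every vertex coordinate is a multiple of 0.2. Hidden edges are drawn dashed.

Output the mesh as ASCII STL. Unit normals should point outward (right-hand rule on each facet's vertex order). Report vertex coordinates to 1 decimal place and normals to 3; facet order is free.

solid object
 facet normal 0.252 0.417 -0.873
  outer loop
   vertex 2.8 2.8 2.0
   vertex 4.0 0.4 1.2
   vertex 0.2 0.6 0.2
  endloop
 endfacet
 facet normal -0.109 -0.969 0.220
  outer loop
   vertex 0.2 1.6 4.6
   vertex 0.2 0.6 0.2
   vertex 4.0 0.4 1.2
  endloop
 endfacet
 facet normal -0.289 0.787 -0.545
  outer loop
   vertex 0.2 2.4 2.8
   vertex 2.8 2.8 2.0
   vertex 0.2 0.6 0.2
  endloop
 endfacet
 facet normal -1.000 0.000 0.000
  outer loop
   vertex 0.2 2.4 2.8
   vertex 0.2 0.6 0.2
   vertex 0.2 1.6 4.6
  endloop
 endfacet
 facet normal -0.016 0.914 0.406
  outer loop
   vertex 0.2 2.4 2.8
   vertex 0.2 1.6 4.6
   vertex 2.8 2.8 2.0
  endloop
 endfacet
 facet normal 0.894 0.358 0.268
  outer loop
   vertex 3.0 1.4 3.2
   vertex 4.0 0.4 1.2
   vertex 2.8 2.8 2.0
  endloop
 endfacet
 facet normal 0.198 -0.833 0.516
  outer loop
   vertex 3.0 1.4 3.2
   vertex 0.2 1.6 4.6
   vertex 4.0 0.4 1.2
  endloop
 endfacet
 facet normal 0.382 0.632 0.674
  outer loop
   vertex 3.0 1.4 3.2
   vertex 2.8 2.8 2.0
   vertex 0.2 1.6 4.6
  endloop
 endfacet
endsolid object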